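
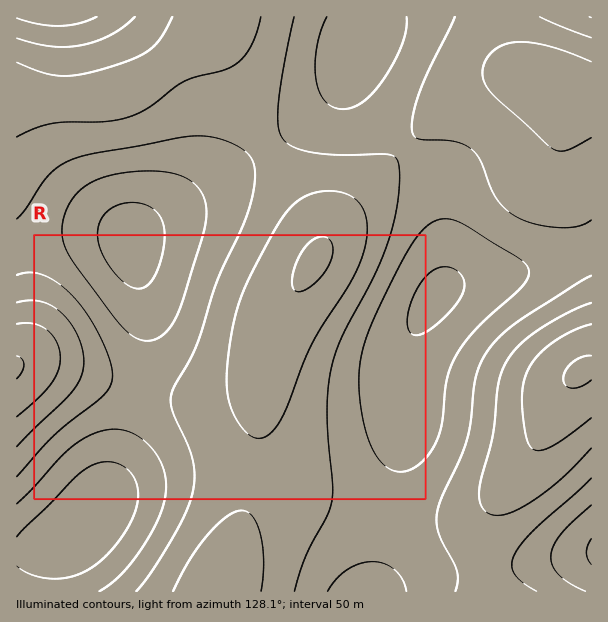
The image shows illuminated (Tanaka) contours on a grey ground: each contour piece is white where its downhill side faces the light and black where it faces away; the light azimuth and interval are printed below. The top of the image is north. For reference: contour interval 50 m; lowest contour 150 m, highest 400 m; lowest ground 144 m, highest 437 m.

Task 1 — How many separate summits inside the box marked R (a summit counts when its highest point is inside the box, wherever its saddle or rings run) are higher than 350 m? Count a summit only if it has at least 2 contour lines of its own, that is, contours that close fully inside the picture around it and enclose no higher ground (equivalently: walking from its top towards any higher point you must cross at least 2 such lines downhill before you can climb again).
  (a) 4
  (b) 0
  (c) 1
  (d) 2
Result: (c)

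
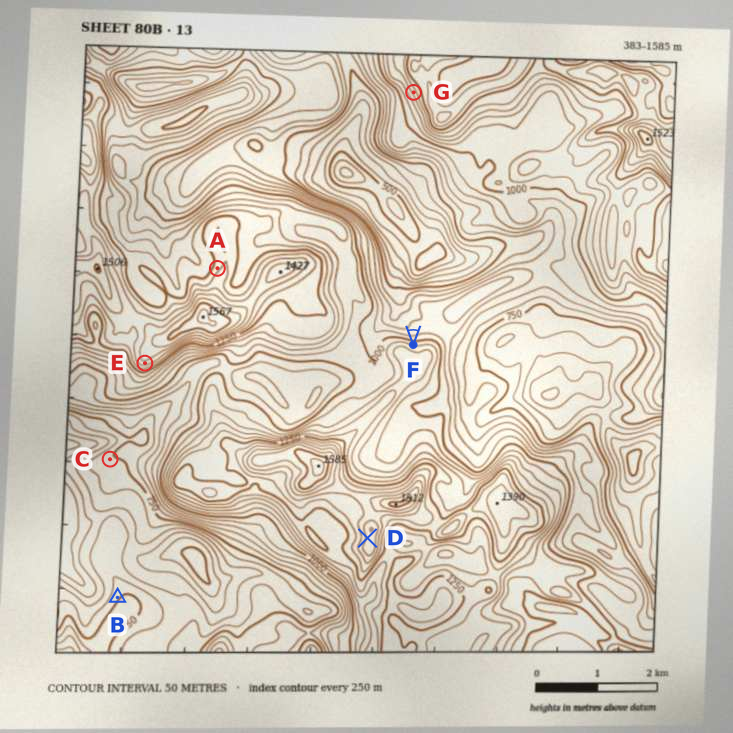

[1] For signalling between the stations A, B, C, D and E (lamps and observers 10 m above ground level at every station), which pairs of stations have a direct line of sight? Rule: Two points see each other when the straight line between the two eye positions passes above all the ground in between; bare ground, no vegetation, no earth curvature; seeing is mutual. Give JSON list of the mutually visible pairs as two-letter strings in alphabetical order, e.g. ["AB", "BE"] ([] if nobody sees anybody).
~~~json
["BC", "BD", "BE", "CE"]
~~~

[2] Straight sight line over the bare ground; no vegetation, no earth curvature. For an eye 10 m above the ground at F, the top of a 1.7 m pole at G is in view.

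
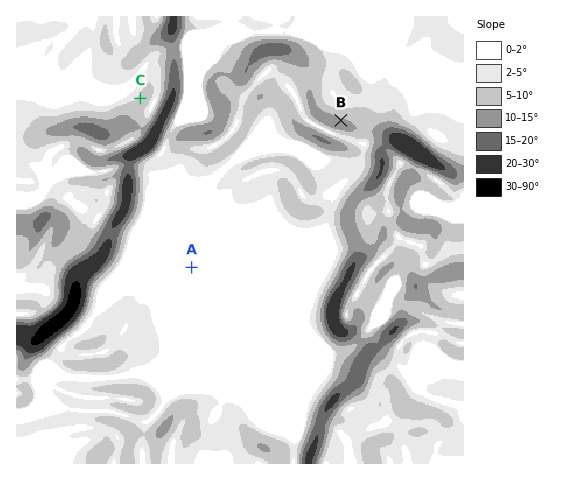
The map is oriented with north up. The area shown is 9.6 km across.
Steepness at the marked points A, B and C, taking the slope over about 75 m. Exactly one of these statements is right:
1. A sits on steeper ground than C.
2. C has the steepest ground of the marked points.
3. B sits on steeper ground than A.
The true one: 3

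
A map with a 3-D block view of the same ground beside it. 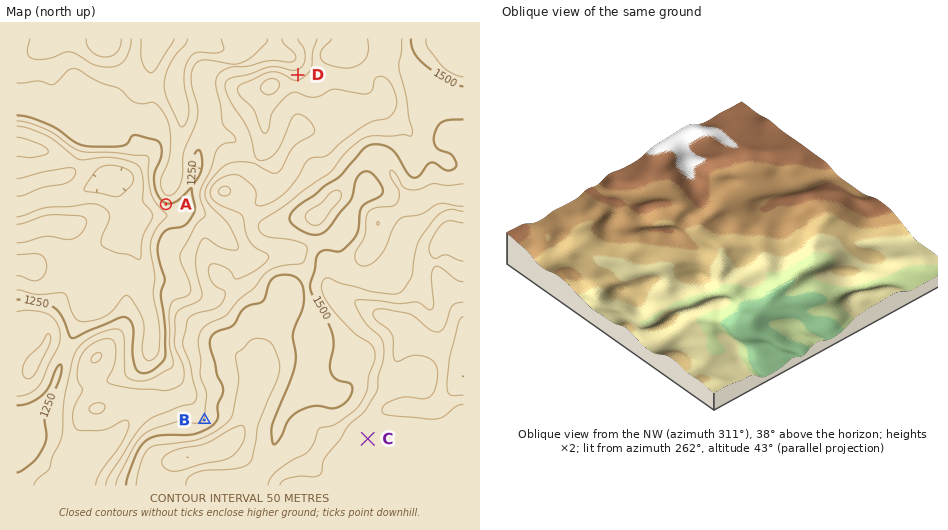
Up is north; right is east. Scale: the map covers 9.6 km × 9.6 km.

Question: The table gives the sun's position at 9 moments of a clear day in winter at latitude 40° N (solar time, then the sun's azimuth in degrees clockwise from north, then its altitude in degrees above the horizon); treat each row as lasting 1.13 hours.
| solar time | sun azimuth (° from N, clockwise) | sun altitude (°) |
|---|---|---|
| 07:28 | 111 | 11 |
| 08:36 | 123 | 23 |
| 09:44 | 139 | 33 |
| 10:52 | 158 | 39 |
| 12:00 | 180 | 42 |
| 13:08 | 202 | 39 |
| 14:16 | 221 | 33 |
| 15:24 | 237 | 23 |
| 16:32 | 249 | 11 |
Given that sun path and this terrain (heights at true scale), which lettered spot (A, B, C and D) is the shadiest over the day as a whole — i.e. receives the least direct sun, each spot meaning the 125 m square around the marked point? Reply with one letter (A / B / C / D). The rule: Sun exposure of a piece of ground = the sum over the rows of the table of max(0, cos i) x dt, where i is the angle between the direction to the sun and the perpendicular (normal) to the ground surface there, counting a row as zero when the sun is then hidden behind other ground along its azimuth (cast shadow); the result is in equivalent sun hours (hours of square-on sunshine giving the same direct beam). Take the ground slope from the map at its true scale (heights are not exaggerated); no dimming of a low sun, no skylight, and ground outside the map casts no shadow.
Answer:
D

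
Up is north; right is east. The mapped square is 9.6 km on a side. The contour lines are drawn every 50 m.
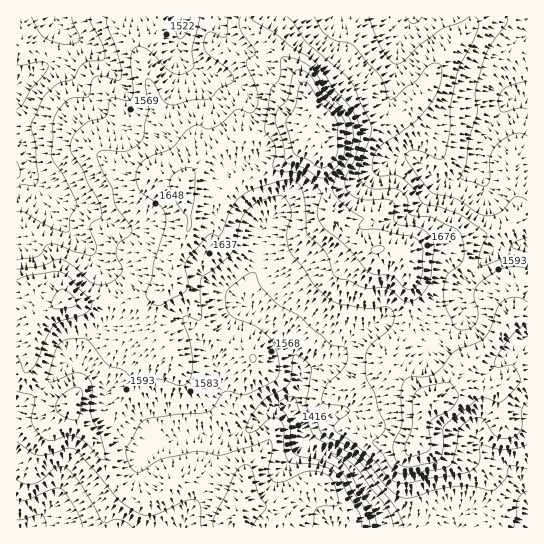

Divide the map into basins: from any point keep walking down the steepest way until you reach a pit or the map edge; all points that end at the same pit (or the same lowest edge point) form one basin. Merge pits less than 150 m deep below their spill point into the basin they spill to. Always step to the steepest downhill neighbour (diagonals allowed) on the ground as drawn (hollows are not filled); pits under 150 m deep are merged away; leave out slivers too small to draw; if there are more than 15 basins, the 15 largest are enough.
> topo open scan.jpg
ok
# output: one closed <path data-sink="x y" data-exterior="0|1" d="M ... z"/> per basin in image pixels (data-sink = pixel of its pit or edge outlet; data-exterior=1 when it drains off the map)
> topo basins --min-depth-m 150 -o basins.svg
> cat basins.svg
<path data-sink="385 527" data-exterior="1" d="M313 137l-31 27-36 13-21 15-20-3-19 0-2 2 5 24 0 12-14 34-2 20-15 12-21 6-42 5-17 0-15-4-17 11-8 9-11-5-10 0-1 108 10 1 15-4 30-19 1 9 4 8 16 19 24 45 13 14 10 5 10 0 22-18 19-3 13 0 10 3 28 12 0 10-6 10-1 13 293 0 1-149-17 1-13 7-20-3-12 1-23 14-13 2-5-2-38-40 16-18 8-18 0-48-4-14-4-6-12-6-25-1-16-9-7-8-14-25-6-31 1-24z"/><path data-sink="17 86" data-exterior="1" d="M245 16l-229 1 1 298 10 0 11 5 8-9 17-11 15 4 17 0 42-5 21-6 15-12 2-20 14-34 0-12-5-24 2-2 19 0 20 3 21-15 36-13 30-27 0-23-11-35-6-9-33-33-14-10z"/><path data-sink="527 97" data-exterior="1" d="M527 16l-282 1 0 6 3 4 14 10 33 33 9 15 8 29-1 19 13 18-1 24 6 31 8 17 7 10 14 11 12 5 16-1 9 3 8 4 4 6 4 14 0 48-8 18-16 18 38 40 5 2 11-6 28-32 23-18 19-28 17-3z"/><path data-sink="17 527" data-exterior="1" d="M70 403l-29 17-25 5 1 103 216-1 2-12 6-10 0-10-28-12-10-3-32 3-22 18-10 0-10-5-13-14-21-41-19-23z"/>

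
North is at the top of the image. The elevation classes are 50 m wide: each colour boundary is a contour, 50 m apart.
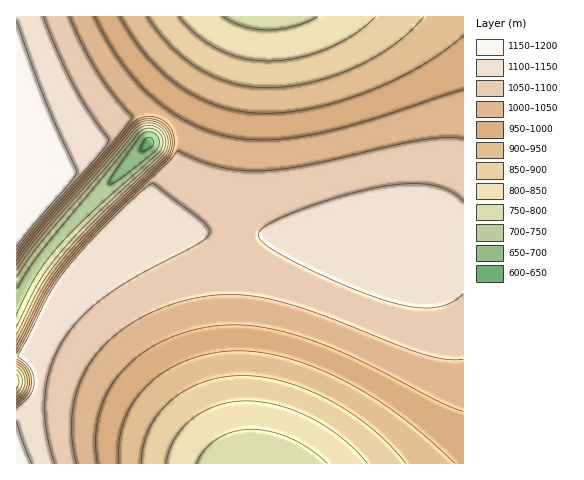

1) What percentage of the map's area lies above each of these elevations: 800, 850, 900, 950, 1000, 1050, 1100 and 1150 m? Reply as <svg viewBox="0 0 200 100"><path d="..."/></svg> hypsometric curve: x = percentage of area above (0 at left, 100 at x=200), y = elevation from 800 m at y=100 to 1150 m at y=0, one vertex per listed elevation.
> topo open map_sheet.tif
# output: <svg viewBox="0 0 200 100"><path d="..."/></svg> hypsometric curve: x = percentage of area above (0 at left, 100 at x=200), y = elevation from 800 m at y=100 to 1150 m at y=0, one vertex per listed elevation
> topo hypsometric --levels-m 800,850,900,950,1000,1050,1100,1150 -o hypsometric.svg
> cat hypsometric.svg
<svg viewBox="0 0 200 100"><path d="M190 100l-12-14-17-15-22-14-25-14-29-14-41-15-37-14"/></svg>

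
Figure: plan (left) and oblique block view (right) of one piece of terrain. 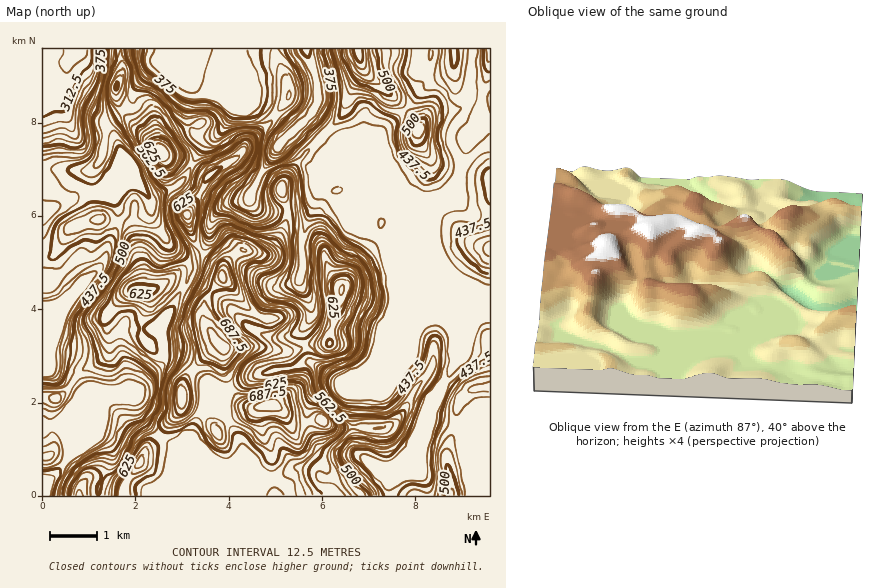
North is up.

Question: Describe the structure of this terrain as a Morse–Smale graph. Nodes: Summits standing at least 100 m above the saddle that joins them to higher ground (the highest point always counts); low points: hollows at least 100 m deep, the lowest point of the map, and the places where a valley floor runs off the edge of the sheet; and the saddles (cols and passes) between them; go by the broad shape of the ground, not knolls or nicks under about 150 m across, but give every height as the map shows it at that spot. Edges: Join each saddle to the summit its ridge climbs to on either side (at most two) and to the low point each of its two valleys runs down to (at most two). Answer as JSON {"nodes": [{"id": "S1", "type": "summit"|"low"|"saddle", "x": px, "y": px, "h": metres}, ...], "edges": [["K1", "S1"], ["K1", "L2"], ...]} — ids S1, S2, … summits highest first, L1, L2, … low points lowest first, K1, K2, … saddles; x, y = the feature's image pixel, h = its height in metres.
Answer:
{"nodes": [
{"id": "S1", "type": "summit", "x": 223, "y": 347, "h": 731},
{"id": "S2", "type": "summit", "x": 162, "y": 150, "h": 662},
{"id": "S3", "type": "summit", "x": 356, "y": 51, "h": 571},
{"id": "L1", "type": "low", "x": 75, "y": 51, "h": 292},
{"id": "L2", "type": "low", "x": 305, "y": 49, "h": 307},
{"id": "K1", "type": "saddle", "x": 270, "y": 478, "h": 606},
{"id": "K2", "type": "saddle", "x": 288, "y": 368, "h": 560},
{"id": "K3", "type": "saddle", "x": 193, "y": 164, "h": 528},
{"id": "K4", "type": "saddle", "x": 123, "y": 110, "h": 521},
{"id": "K5", "type": "saddle", "x": 324, "y": 134, "h": 420}],
"edges": [["K1", "S1"], ["K1", "L1"], ["K1", "L2"], ["K2", "S1"], ["K2", "L1"], ["K2", "L2"], ["K3", "S1"], ["K3", "S2"], ["K3", "L1"], ["K3", "L2"], ["K4", "S1"], ["K4", "S2"], ["K4", "L1"], ["K4", "L2"], ["K5", "S1"], ["K5", "S3"], ["K5", "L2"]]}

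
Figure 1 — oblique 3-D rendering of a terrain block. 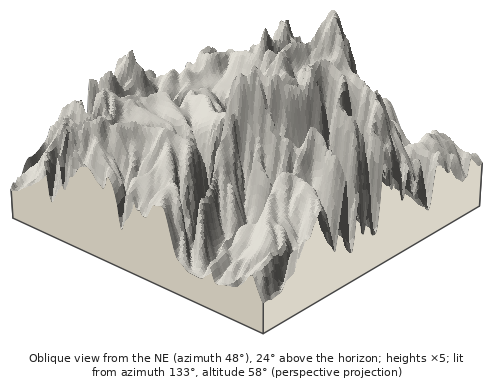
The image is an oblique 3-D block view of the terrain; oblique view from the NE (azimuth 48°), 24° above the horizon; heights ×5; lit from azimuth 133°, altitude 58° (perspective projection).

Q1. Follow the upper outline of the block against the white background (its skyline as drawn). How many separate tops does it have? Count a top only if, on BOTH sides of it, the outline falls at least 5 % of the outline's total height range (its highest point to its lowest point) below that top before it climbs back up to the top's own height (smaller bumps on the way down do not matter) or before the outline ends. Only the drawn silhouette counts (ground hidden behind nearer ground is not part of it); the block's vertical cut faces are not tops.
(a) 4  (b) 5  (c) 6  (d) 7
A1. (c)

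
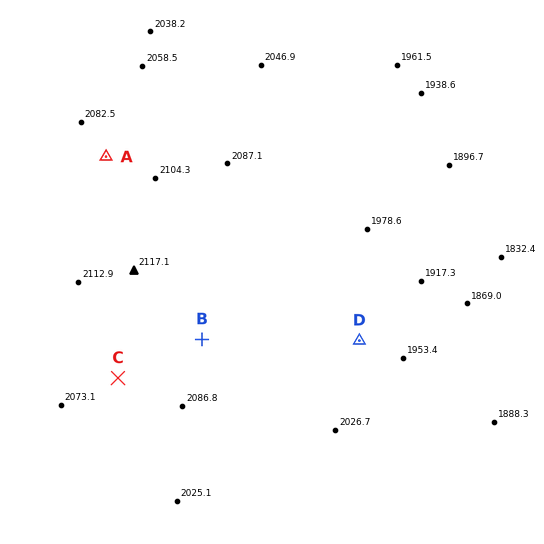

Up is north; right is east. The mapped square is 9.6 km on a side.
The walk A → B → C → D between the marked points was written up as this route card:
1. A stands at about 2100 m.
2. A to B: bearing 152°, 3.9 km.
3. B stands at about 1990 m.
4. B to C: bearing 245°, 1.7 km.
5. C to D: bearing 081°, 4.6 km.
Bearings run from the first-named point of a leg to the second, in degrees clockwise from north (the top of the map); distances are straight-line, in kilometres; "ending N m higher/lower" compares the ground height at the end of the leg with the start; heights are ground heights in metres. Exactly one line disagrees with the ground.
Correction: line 3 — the height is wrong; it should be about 2100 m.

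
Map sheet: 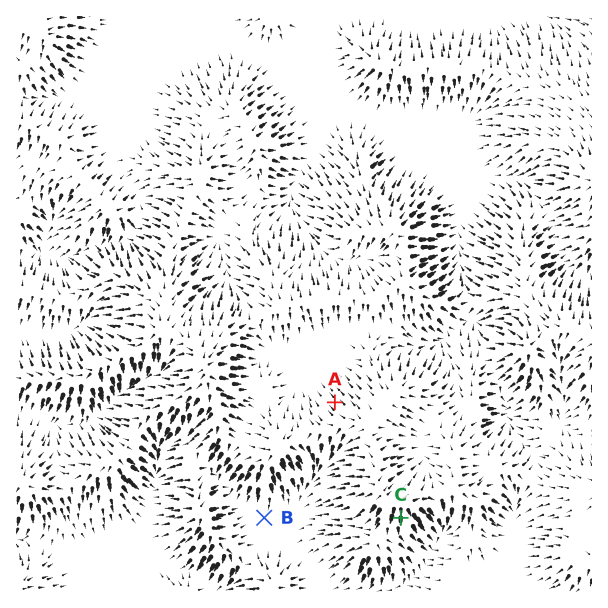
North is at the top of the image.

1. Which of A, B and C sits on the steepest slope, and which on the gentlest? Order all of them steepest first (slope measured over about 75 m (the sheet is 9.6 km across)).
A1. C A B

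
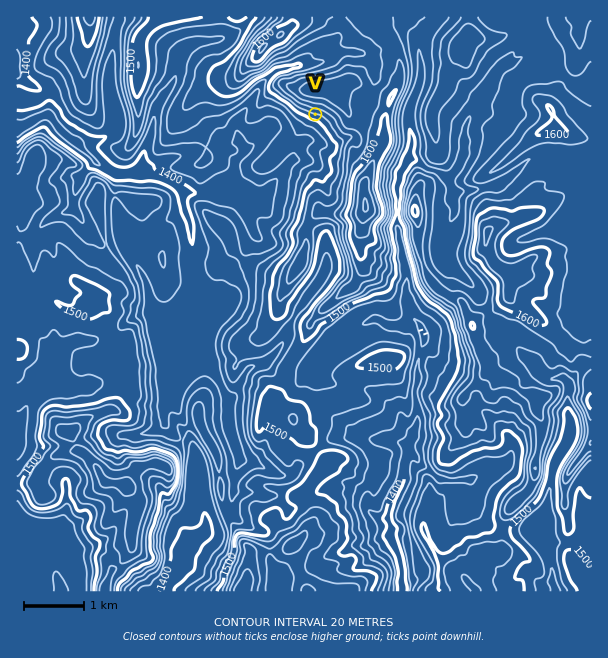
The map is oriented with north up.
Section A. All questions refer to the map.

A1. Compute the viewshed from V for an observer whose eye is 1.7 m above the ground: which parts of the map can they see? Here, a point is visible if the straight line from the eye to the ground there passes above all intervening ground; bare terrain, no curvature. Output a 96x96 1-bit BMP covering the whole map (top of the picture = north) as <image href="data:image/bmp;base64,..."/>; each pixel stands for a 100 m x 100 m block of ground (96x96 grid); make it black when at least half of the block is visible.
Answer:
<image width="96" height="96" href="data:image/bmp;base64,Qk2+BAAAAAAAAD4AAAAoAAAAYAAAAGAAAAABAAEAAAAAAIAEAAATCwAAEwsAAAIAAAAAAAAA////AAAAAAAAAAAAAAAAAAAAAAAAAAAAAAAAAAAAAAAAAAAAAAAAAAAAAAAAAAAAAAAAAAAAAAAAAAAAAAAAAAAAAAAAAAMAAAAAAAAAAAAAAAMAAAAAAAAAAAAAAAEAAAAAAAAAAAAAAAAAAAAAAAAAAAAAAAAAAAAAAAAAAAAAAAAAAAAAAAAAAAAAAAAAAAAAAAAAAAAAAAAAAAAAAAAAAAAAAAAAAAAAAAAAAAAAAAAAAAAAAAAAAAAAAAAAAAAAAAAAAAAAAAAAAAAAAAAAAAAAADAAAAAAAAAAAAAAA/AwAAAAAAAAAAAAA+AwAAAAAAAAAAAAB+BwAAAAAAAAAAAAB//wAAAAAAAAAAAAD//wQAAAAAAAAAAAP//gQAAAAAAAAAAAOD/gwAAAAAAAAAAAMA/AgAAAAAAAAAAAcAOBgAAAAAAAAAAB8AOBAAAAAAAAAAAD8B+jAAAAAAAAAAAH/H/jAAAAAAAAAAAP///nAAAAAAAAAAAH/+/nAAAAAAAAAAAAA///AAAAAAAAAAAAAP//AAAAAAAAAAAAAB//AAAAAAAAAAAAAB//AAAAAAAAAAAAAB//AAAAAAAAAAAAAB//AAAAAAAAAAAADB//AAAAAAAAAABAHD//AAAAAAAAAADAAz//AAAAAAAAAADAAf//HAAAAAAAAACAAP///gAAAAAAAAAAAP//fwAAAAAAAAAAAP/+HgAAAAAAAAAAAPzwAAAAAAAAAAAADfjgAAAAAAAAAAAAD/hgAAAAAAAAAAAAA/hgAAAAAAAAAAAAA/hgAAAAAAAAAAAED/hwAAAAAAAAAAAEP/hwAAAAAAAAAABEf/DgABgAAAAAAADEf/DgAfwAAAAAAADM/+DgZ/4AAAAAAADM/+HgP/8AAAAAAADI/8PgH/MAAAAAAADJ/8PgH8GAAAAAAADD8YfgH4CAAAAAAADjw4fgHwGAAAAAAAB3gwfgP3+AAAAAAAByAw/gf/+AAAAAAAB4Aw/g//+AAAAAAAB8Aw/h////gAAAAAB+Bw/z////wAAAAAD/Bx/38///wAAAAAD/B//D4f//wAAAAAB/B/8B4P//wAAAAAB/h/AB4D//wAAAAAA/z+AB4D//4AAAAAA/+CAD8H//4AAAAAA/4DAf////4AAAAAAfwDGD//8/8AAAAAAfABDh////cAAAAAAcABB/////+AAAAAAIABB/+//8AAAAAAAAAAg/+//+AAAAAAAAAAg/8//+AAAAAAAAAAgf++H+AAAAAAAAAAgf+YB+AAAAAAAAAAgP/IB8AAAAAAAAAAwH/AHYAAAAAAAAAAwGPACAAAAAAAAAAAwAHAAAAAAAAAAAAAwADAAAAAAAAAAAAAwABAAAAAAAAAAAAAwAAAAAAAAAAAAAAAwAAAAAAAAAAAAAAAAAAAAAAAAAAAAAAAAAAAAAAAAAAAAAAAAAAAAAAAAAAAAAAAAAAAAAAAAAAAAAAAAAAAAAAAAAAAAAAAAAAAAAAAAAAAAAAAAAAAAAAAAAAAAAAAAAAAAAAAAAAAA="/>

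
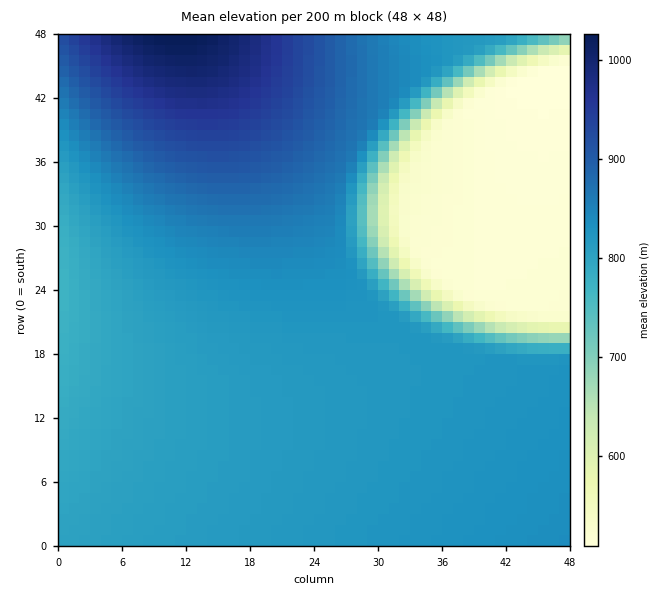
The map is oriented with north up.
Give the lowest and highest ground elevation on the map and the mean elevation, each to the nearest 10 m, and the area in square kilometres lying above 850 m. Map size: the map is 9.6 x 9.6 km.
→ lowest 510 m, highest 1030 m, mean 790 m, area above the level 19.5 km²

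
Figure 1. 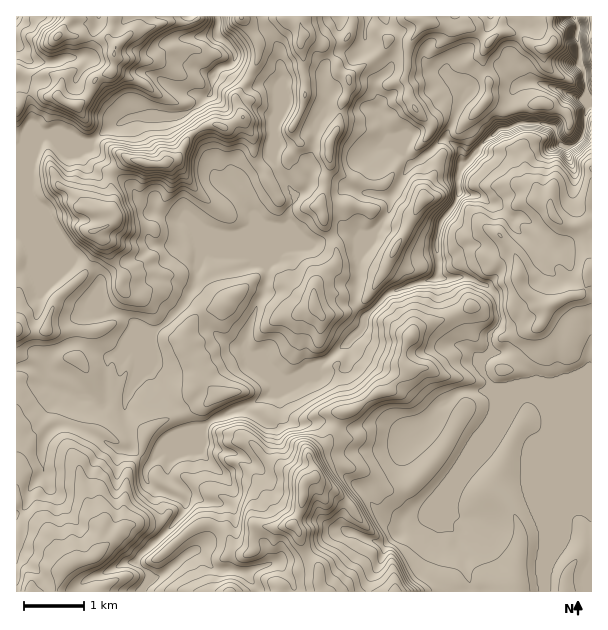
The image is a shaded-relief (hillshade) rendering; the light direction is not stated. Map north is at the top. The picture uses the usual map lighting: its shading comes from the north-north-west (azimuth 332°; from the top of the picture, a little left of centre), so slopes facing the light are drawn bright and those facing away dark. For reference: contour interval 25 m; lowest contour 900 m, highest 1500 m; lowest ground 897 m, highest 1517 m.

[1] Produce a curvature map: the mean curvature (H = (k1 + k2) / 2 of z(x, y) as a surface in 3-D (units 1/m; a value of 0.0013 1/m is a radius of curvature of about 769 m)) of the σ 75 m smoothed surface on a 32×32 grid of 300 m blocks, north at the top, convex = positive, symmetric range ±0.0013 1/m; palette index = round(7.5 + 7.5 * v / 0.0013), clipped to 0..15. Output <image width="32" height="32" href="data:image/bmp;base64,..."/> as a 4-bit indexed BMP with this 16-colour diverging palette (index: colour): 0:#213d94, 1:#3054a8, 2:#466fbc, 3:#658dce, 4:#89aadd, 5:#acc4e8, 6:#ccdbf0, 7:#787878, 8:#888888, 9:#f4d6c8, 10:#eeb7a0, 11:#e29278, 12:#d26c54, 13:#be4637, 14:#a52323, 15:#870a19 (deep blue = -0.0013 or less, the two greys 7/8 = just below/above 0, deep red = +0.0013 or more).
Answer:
<image width="32" height="32" href="data:image/bmp;base64,Qk12AgAAAAAAAHYAAAAoAAAAIAAAACAAAAABAAQAAAAAAAACAAATCwAAEwsAABAAAAAAAAAAlD0hAKhUMAC8b0YAzo1lAN2qiQDoxKwA8NvMAHh4eACIiIgAyNb0AKC37gB4kuIAVGzSADdGvgAjI6UAGQqHAIeUeYWJmoa1mZasZ4eIhpd4qpNKVmZlN6l3l2d3eHaYeIirYsZYmVmGeHV3eHiHeHmGmck8mWuuc0xWd3d4h3h5aJiopJZ4WljGZmd3eXd3d1mWk2WIaFqsc5l2eIh3d5V5lqV5g4dq50mHp3eId3eVm4WGZ1lph+N3Z3pneHd3hpdneWdc2kuYiGd4lnh3d4d3h3mXVIRleIZWZ5h3h3eHd3d4eKlWZoq7eXV5d3d3h3eHd3iKt3dVWLmIh2d3d3d5h3dol1Z3V2V6uoWZeIZlZ2d3iYdnaJZXamRnZniHu4ioZopnWXiJVJu3eFiYd4eGdmlXioWpqpOJmZtpemaFp1mplXq1d7drJJebKZipd2pZl5h3eIaoZ8ZRRGqGaId0aGh3d3d3eXa4k5mJd3h3SNpmZ3d3d1hmfHK3mWdnd1qdh2doh3aKZ1qgmqVoqHV8rFV0mXamuKpn6ypHmmh22WgziHZ4pmhnhMwKqZqIapZ3ruo3amhbZ4ZrCYiJi3hWXrjMJVlZbjZ3iFGqlQpmVmRGTa2ZS1x3dYeaArTAhW5lZUOo5ktnhmfZbJpn84valEqXJrhXlrVqhnemqzCHpcyHaWWXV4bGenZ2plbxVCU8iIeWPEl4aHlmaGZcUF7ZfIVGclxLmYWZaHbFvfBlqFiLq7T3mpWWeLqbeVtg"/>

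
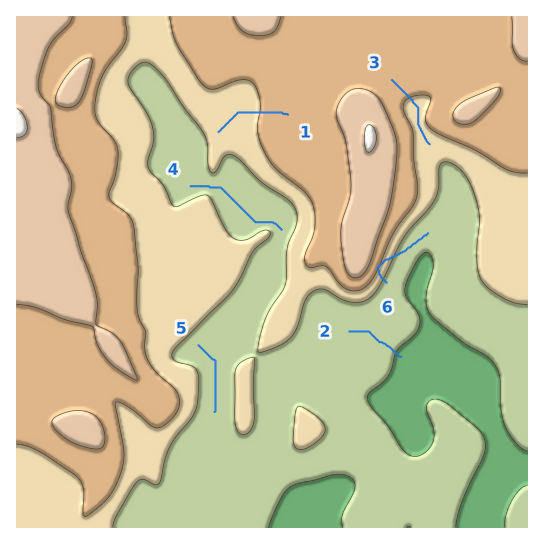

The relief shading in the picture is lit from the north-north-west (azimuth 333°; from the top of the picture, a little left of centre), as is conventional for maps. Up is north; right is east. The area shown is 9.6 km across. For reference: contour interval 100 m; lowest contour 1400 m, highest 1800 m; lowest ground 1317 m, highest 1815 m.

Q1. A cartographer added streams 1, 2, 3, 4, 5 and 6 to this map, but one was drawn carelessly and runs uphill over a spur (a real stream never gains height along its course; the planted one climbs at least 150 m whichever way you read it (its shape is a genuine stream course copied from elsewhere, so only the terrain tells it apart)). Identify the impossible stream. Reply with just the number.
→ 6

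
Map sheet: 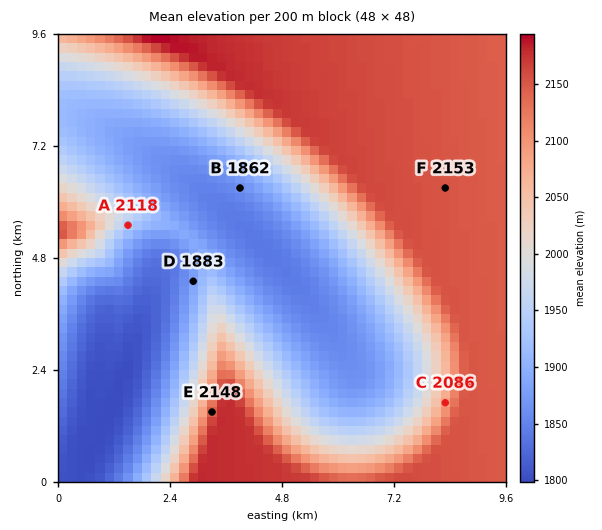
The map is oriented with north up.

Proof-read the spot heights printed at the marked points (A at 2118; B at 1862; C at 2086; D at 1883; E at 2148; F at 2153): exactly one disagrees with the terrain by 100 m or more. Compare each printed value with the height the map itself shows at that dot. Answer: A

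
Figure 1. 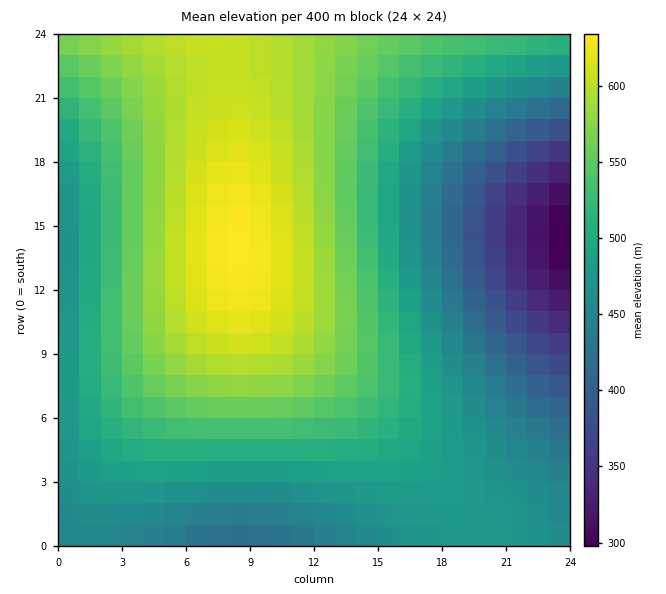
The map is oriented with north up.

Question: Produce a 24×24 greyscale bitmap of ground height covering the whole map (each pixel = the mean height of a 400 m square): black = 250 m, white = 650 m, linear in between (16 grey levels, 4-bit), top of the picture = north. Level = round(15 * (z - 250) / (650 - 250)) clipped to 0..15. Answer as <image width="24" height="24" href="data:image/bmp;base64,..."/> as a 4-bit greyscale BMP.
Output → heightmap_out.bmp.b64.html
<image width="24" height="24" href="data:image/bmp;base64,Qk2WAQAAAAAAAHYAAAAoAAAAGAAAABgAAAABAAQAAAAAACABAAATCwAAEwsAABAAAAAAAAAAAAAAABEREQAiIiIAMzMzAERERABVVVUAZmZmAHd3dwCIiIgAmZmZAKqqqgC7u7sAzMzMAN3d3QDu7u4A////AIiHd3dnd3eIiJmYiIiIiHd3d4iImZmYiIiIiIiIiIiZmZmIiImZmZmZmZmZmZmIh4maqqqqqqqpmZiId5mqq7u7u6qqmZiHdpmru7zMu7uqqZh3ZpqrvMzMzMu6qYh2ZZq7zN3d3cy6qYd2VZq7zd3t3cy6mYdlVJq8zd7u7dy6mHZVQ4q8ze7u7dy6mHZUM4m8ze7u7dy6mGVEMomsze7u7dy6h2VDMomrze7u7cuph2VDIomrze7u7cuph2VDMomrze7u7cuph2VEMpq7ze7u3cupiHZUQ5q8zd7u3cu6mHZlRKq8zd7u3cu6mId2Vau8zd3t3cy6qZh3drvM3d3d3cy7qpmIh7zM3d3d3cy7uqqZmczN3d3d3czLu7uqqg=="/>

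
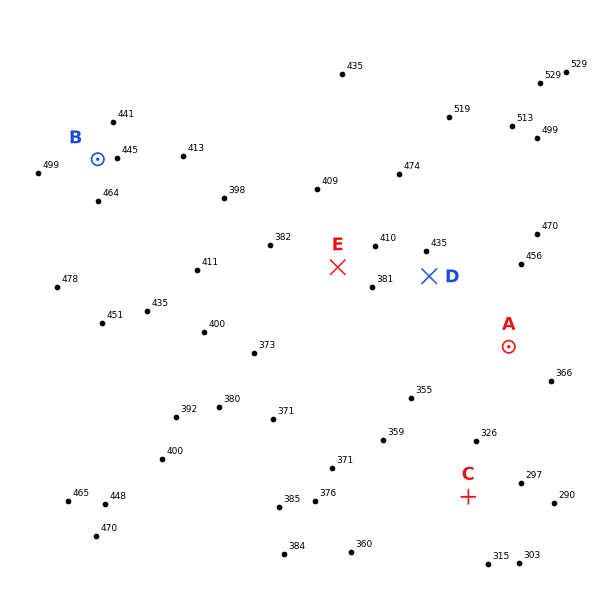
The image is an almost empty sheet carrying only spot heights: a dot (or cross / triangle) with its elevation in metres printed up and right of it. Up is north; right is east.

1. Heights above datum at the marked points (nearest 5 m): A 390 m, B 455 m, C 325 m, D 415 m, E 380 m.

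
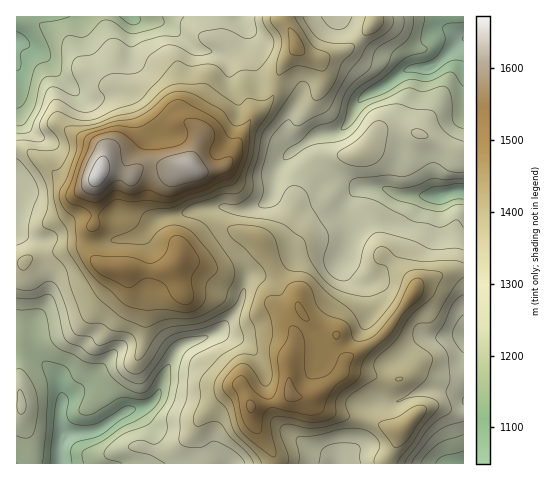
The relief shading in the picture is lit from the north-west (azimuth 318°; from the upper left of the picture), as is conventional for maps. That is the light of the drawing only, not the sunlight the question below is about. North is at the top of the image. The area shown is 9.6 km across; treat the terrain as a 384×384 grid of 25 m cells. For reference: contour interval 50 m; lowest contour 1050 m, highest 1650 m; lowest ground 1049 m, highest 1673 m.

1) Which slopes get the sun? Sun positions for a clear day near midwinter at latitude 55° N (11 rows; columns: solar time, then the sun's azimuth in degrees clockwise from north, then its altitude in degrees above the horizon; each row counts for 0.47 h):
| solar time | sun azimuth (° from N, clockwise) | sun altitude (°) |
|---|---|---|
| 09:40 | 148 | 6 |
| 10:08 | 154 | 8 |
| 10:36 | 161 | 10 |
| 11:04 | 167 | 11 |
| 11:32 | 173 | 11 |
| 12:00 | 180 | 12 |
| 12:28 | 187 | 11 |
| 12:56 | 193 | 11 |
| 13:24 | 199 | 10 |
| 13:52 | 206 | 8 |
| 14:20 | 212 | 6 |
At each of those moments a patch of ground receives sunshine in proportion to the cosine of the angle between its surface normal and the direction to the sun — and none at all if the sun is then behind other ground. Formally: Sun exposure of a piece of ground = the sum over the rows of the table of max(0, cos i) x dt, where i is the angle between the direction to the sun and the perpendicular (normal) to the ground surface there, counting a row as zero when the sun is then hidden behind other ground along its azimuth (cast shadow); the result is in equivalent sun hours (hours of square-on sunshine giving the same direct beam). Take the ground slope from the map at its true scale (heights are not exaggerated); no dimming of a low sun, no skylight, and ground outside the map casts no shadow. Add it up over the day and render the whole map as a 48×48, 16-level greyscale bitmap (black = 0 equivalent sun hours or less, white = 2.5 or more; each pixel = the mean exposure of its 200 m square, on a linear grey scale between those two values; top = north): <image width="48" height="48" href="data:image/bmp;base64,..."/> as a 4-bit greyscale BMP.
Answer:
<image width="48" height="48" href="data:image/bmp;base64,Qk32BAAAAAAAAHYAAAAoAAAAMAAAADAAAAABAAQAAAAAAIAEAAATCwAAEwsAABAAAAAAAAAAAAAAABEREQAiIiIAMzMzAERERABVVVUAZmZmAHd3dwCIiIgAmZmZAKqqqgC7u7sAzMzMAN3d3QDu7u4A////AHdmZmZomYd3d3dmeJmXZWZndmVFipmHiHdmVDIjV3ZVaIhnm8ymM0ZndlQ0e8uqmYdmYwAAASMzRoiIrNyENGmph3eIirqqmYdmZ2QQAAAjRWiImrlkWM3tzLuoZ6u6qodlabuUEAAkVVeZh5hnvv/+25dCEnvLumZWVWeJYgABMzR4h4eL7suYZDIhABaahVVWZUVnmagxIzRXl1M2mpiGVVVUMQAjNERFeGVWe96UNFVXqDACVTNYqph4hzETVzI1Z3ZWm8uWRFVEVTISRCEUnLqYiZhmZhI0d3d3m8uoVUMyESIkVEQzV3dUNFdlVSNGmIqoZ5qqZEQyEAE2VFVVRXZUM0VmVEVomqvbY1iacyIiEAFVNFVVRGmXZENEQ2Z4m7mstkaJphAAAANUI1VVUhSahkISI1Zmebp5zJeKzKYhI1VURFVVZBA5p1RURFVWZ4qYm6mbzv63VXZVZEZTIyADiHiYd2ZmZ3eIiamr3v7clVdmVGUgATMRSaiId5mHd2Z4mamavdy8xzV2RVIiEjQxJ7qIh8y5h2Z4mZd4mYd3h0NDNDNDEREiFKuImsy6h2aJmYdndkRWZ1MhMzMgAAEiIkd3iYiJhmiruYiIhlZ3d2QzMQEQATREQhNXeHZ4doq6l3dnd3d2VWZlMAAREjVmQgATVlZneKliERISNWZTNHh1MhIzMzVmQQAAARJFeIQQAAEiNEIiNXd1RERVVERUMhAAABEzRVRCESI0QhEjV3dkREVVVUMhEREQEUV3ZWiYZlQzIBI0VmQiNEREVUMQARIiIkVomFVmZmYxAAI0MhABIzMzRFQyIiIiM1Q0eXVVVmZlMREhAAAAI0NERFQzMyERI1Q1i8u6iarN7ZdlVjERJFRFVEQyEQAAAFRFd73dvNzN///su6hTNERFVCEQAREAAFVmMlrMzMuqrP//64ZUM0REVUNFi7qYVVeHMjVpp2eHeKzN63VEM0RVV5u7qaq9/3mVMiI1ZEVlVnVGmpdlM0VWebupd3iZmplSIiIjRCIzIiIiJoh2QjRWiJiHZmd3dmMAIzIiRDAAAAJEI2dmdTIzI0VmZniHVAACVlMRIhEQABRmMUZneHMAABNVZ3h1IQBIhRAAABMzRVREICeYeJhjEAJFZlQyEAA1QQAAAAFFVkIRISeqhoq7cRI0QyIzMhARAAAAAAATQhABIiR5lmmphBARIhE1VCIyAAAAAAABIhABEiEnmGeYdiAAEiIkVDMyAAAAAAAAAAAREjIleHaJiXIAASEjRDQxASMhAAEQAAEjIzNEZ3Z4mrpAAAABIzQgFFMhEREREAEzIiNFeIl3iavIEAAAE0QhNUIjMiIiIhEBIiM0erqHeJh5pSEAAlMjVCEjQyIiMgABMzMzWadFeZdmirqTATNVUyIjMiIREBNFRDMzNmIAJHmZmXVoUmd2QyIiIQAAAEZURDNGZSEAAErcuoU0ZYdkMRIiEAAAA0M0MySKgxERIje6mHZUeVUyEjMxAAIzRDMzMjVmUiI0RENWVVVniA=="/>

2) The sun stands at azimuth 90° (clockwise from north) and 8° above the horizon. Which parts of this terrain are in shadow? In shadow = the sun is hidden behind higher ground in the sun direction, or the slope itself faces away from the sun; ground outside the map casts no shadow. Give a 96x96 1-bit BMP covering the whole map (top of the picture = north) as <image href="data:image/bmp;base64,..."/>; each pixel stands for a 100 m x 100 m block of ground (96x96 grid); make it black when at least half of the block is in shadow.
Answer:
<image width="96" height="96" href="data:image/bmp;base64,Qk2+BAAAAAAAAD4AAAAoAAAAYAAAAGAAAAABAAEAAAAAAIAEAAATCwAAEwsAAAIAAAAAAAAA////AAAAAAAA/AAAAB/8AAD8AAAA/AAAAB/8AAD+AAAA/AAAAD/4AAB+AAAAePgAAH/4AAB/AAAAe/wAAP/wAAB/AAAAB/4B4P/gAAB/gAAAA/4D8f/gAAB/AAAAAH8H+f/AAAAeAAAAAB/////AAAAAAAAAcB/////AAAAAAAAAeB/////AAAAAcAAAeA/////AAAAAOAAAeA/////AAAAAGAAAPAf///+BgAAAAAAAOAP///+HwAAAAAAAAAA///8PwAAAAAAAAAEf//4PwAAAAAAAIB8P//4PwAAAAAAAIH8H//4fwAAAAAAAAf8H//4fwAAAAAAAA/8D//8fwAAAAAAAA/+B//8/wAAAAAAAAP+A/D8/gAAAAAAADj/AfAZ/gAAAAAAABx/APAf/gAAAAAAAAQ/AAA//wAAAAAAD8APgAP//wAAAAAAP8AHAAP//wAAIAAAf+AAAAD/3wAAcAAAf+AAAAB//gAA+AAA/+AAAAA/PgAAfAAA/+AAAAA/nAAAfgAA/+AAAAAfgAAAPgAAf+AAAAAPwAAAPwAAP+AAAAAH4IAAP4AAH8AwAAAH4YAAf8AAD8AwAAAH4YAA/8AAD48AAAAD4YAA/+AAB/+AAAABwAAA/+AAD/+AAAAAAAAAP+AAD/+AAAAAAAAAB+AAH/8AAAAAAAAAAAAAP/8AAAAAAAABwAAAH/4AAAAAAAAHwAAAH/wADwAAAAAHwAAAH/AAHwAAAAAH4AAAP/AAHwAAAAAD4AAAf/AADgAAAAABwAAB//AABAAAAAAAAAAD//AAAAAAAAAAAAAD//gAAAAAAAAAAAAD//gAAAAAAAAAAAAD//wAAAAAAAAAAAAD/4gAAAAAAAAAAAAD/4AAAAAAAAAAAABz/4AAAAAAAAAAAABz/8AAAAAAAAAAAABz//AAAAAAAAAAAAAD//gAAAAAAAAAAAAD//wAAAAAAAAAAAAD//wAAAAAAAAAAAAD//wAAAAAAAAAAAAD//4AAAAAAAAAAAAD//4AAAAAAAAAAAAD//4AAAAAAAAAAAAD//8AAAAAAAAAAAAD//8AAAAAAAAAAAAD//8AAAAAAAAAAAAD//8AAAAAAAAAAAAD//8AACAAAAAeAAAD//8AACAAAAA/AAAD///AAAAAAAA/gAAD/A/AAAAAAAAfwAAD/AfgAAAAAAAPwAAD/APjwAAAAAAHwAAD/AD/8AABAAAH4AAD/AD//AAAAAAD4AAD/AB//gAAAAAB8AAD/AAf/gAAAAAAfgAD+BgD/gAAAAAAPwAD+DgAfgAAAAAAD4AD+HgAAAAAAAAAB4AD8PAAAAAAEAAAAIGD4+AAAAAAGAAAAAPDz+AAAAAAPAAAAAPDn8AAAAAAPgAAAADBP8AAAAAAfgAAAAAAf8AAAAAA/wAAAAAAf4AAAAAB/4AAAAAA/wAAAAAD/4AAAAAAfgAAAAAD/4AAAAAAAAAAADAD/4AAAAAAAAAAAOAH/wADAAAAAAAAA8AH/wAPgAAAAAAAA4AP/gAPwAAAAAABgAAf/AAPwAAA="/>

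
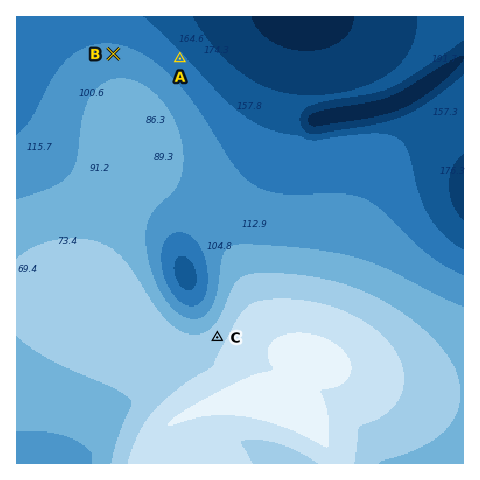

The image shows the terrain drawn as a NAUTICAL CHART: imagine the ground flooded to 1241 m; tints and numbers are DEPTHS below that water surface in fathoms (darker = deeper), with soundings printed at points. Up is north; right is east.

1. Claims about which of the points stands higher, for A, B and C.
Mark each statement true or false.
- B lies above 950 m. true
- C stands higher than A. true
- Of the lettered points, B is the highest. false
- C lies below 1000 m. false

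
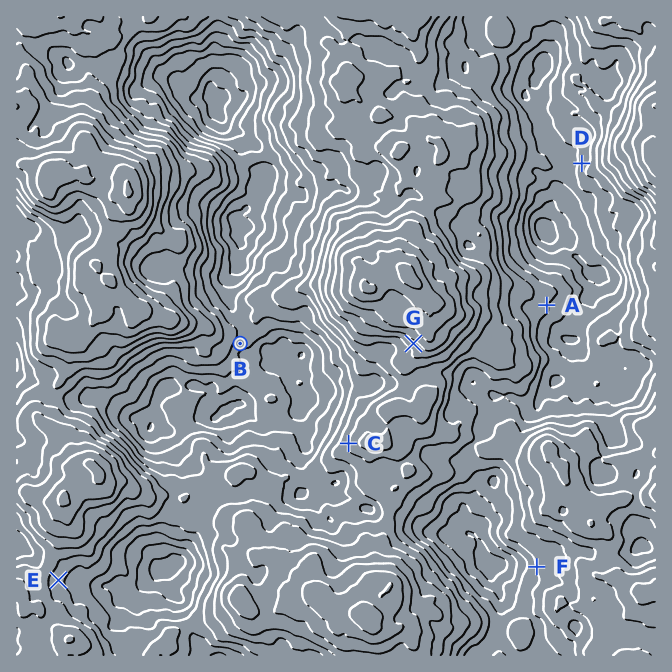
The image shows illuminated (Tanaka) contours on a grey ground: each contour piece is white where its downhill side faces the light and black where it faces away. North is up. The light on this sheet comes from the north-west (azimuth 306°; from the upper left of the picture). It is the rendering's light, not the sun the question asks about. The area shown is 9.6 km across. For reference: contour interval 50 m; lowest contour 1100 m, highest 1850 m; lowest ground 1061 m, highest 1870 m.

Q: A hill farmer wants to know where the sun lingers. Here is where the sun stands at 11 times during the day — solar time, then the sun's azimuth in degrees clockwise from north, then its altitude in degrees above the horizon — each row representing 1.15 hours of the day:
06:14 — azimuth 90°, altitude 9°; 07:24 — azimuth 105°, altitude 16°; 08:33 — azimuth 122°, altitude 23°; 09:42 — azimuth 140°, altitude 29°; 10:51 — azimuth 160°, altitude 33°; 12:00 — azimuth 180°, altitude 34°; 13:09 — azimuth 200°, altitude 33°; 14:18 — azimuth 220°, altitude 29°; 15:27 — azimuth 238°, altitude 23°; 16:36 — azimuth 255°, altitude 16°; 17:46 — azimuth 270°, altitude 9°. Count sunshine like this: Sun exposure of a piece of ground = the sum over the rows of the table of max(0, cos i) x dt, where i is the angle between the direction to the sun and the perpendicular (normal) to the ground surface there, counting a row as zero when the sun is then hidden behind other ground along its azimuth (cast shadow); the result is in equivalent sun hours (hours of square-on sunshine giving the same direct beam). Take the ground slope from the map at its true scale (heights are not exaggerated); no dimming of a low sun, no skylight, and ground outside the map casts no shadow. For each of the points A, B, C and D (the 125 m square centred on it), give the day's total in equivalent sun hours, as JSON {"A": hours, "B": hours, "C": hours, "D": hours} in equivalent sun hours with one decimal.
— {"A": 5.0, "B": 5.8, "C": 4.7, "D": 3.9}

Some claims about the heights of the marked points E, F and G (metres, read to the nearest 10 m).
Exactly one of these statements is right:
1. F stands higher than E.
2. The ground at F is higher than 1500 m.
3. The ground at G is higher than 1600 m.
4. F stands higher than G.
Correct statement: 3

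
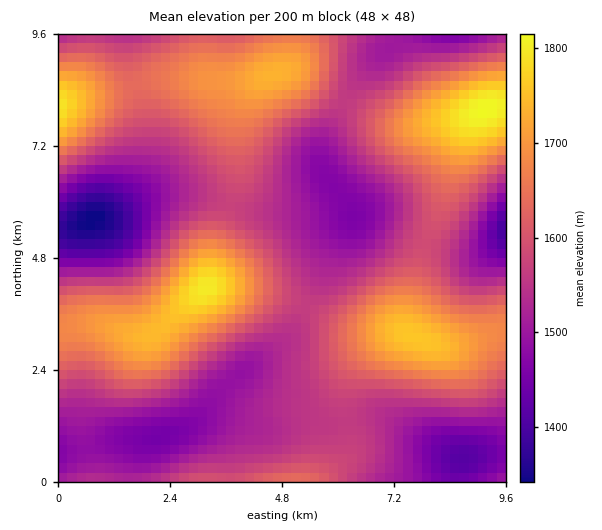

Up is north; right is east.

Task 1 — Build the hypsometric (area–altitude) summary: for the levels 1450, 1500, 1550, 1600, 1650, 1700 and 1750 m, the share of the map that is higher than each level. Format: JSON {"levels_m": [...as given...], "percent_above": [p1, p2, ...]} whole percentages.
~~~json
{"levels_m": [1450, 1500, 1550, 1600, 1650, 1700, 1750], "percent_above": [95, 82, 62, 41, 26, 13, 4]}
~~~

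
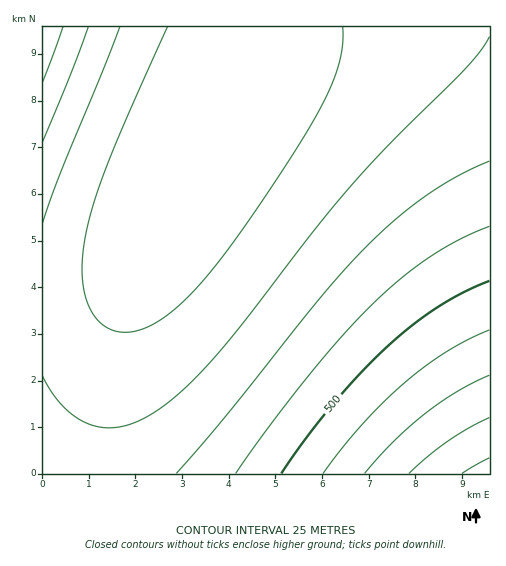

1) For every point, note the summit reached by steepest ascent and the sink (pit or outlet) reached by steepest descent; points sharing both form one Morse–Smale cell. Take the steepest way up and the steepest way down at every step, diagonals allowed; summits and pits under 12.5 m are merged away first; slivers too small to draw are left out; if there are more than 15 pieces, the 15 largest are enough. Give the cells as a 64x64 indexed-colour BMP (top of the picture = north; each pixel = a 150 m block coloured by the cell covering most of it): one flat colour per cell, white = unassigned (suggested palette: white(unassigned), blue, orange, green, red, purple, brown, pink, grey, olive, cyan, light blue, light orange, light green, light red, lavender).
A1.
<image width="64" height="64" href="data:image/bmp;base64,Qk12CAAAAAAAAHYAAAAoAAAAQAAAAEAAAAABAAQAAAAAAAAIAAATCwAAEwsAABAAAAAAAAAA////ALR3HwAOf/8ALKAsACgn1gC9Z5QAS1aMAMJ34wB/f38AIr28AM++FwDox64AeLv/AIrfmACWmP8A1bDFABERERERERERERERERERERERERERERERERERERERERERERERERERERERERERERERERERERERERERERERERERERERERERERERERERERERERERERERERERERERERERERERERERERERERERERERERERERERERERERERERERERERERERERERERERERERERERERERERERERERERERERERERERERERERERERERERERERERERERERERERERERERERERERERERERERERERERERERERERERERERERERERERERERERERERERERERERERERERERERERERERERERERERERERERERERERERERERERERERERERERERERERERERERERERERERERERERERERERERERERERERERERERERERERERERERERERERERERERERERERERERERERERERERERERERERERERERERERERERERERERERERERERERERERERERERERERERERERERERERERERERERERERERERERERERERERERERERERERERERERERERERERERERERERERERERERERERERERERERERERERERERERERERERERERERERERERERERERERERERERERERERERERERERERERERERERERERERERERERERERERERERERERERERERERERERERERERERERERERERERERERERERERERERERERERERERERERERERERERERERERERERERERERERERERERERERERERERERERERERERERERERERERERERERERERERERERERERERERERERERERERERERERERERERERERERERERERERERERERERERERERERERERERERERERERERERERERERERERERERERERERERERERERERERERERERERERERERERERERERERERERERERERERERERERERERERERERERERERERERERERERERERERERERERERERERERERERERERERERERERERERERERERERERERERERERERERERIiIhEREREREREREREREREREREREREREREREREREREREiIiIiERERERERERERERERERERERERERERERERERERESIiIiIiERERERERERERERERERERERERERERERERERERIiIiIiIiEREREREREREREREREREREREREREREREREREiIiIiIiIRERERERERERERERERERERERERERERERERESIiIiIiIiERERERERERERERERERERERERERERERERERIiIiIiIiIhEREREREREREREREREREREREREREREREREiIiIiIiIiIRERERERERERERERERERERERERERERERESIiIiIiIiIhERERERERERERERERERERERERERERERERIiIiIiIiIiIREREREREREREREREREREREREREREREREiIiIiIiIiIhERERERERERERERERERERERERERERERESIiIiIiIiIiIRERERERERERERERERERERERERERERERIiIiIiIiIiIhEREREREREREREREREREREREREREREREiIiIiIiIiIiIRERERERERERERERERERERERERERERESIiIiIiIiIiIhERERERERERERERERERERERERERERERIiIiIiIiIiIiIREREREREREREREREREREREREREREREiIiIiIiIiIiIhERERERERERERERERERERERERERERESIiIiIiIiIiIiIRERERERERERERERERERERERERERERIiIiIiIiIiIiIhEREREREREREREREREREREREREREREiIiIiIiIiIiIiIRERERERERERERERERERERERERERESIiIiIiIiIiIiIhERERERERERERERERERERERERERERIiIiIiIiIiIiIiIREREREREREREREREREREREREREREiIiIiIiIiIiIiIhERERERERERERERERERERERERERESIiIiIiIiIiIiIiIRERERERERERERERERERERERERERIiIiIiIiIiIiIiIhEREREREREREREREREREREREREREiIiIiIiIiIiIiIiIRERERERERERERERERERERERERESIiIiIiIiIiIiIiIhERERERERERERERERERERERERERIiIiIiIiIiIiIiIiIREREREREREREREREREREREREREiIiIiIiIiIiIiIiIhERERERERERERERERERERERERESIiIiIiIiIiIiIiIiIRERERERERERERERERERERERERIiIiIiIiIiIiIiIiIhEREREREREREREREREREREREREiIiIiIiIiIiIiIiIiIRERERERERERERERERERERERESIiIiIiIiIiIiIiIiIhERERERERERERERERERERERERIiIiIiIiIiIiIiIiIiIREREREREREREREREREREREREiIiIiIiIiIiIiIiIiIhERERERERERERERERERERERESIiIiIiIiIiIiIiIiIiERERERERERERERERERERERERIiIiIiIiIiIiIiIiIiIREREREREREREREREREREREREiIiIiIiIiIiIiIiIiIiERERERERERERERERERERERESIiIiIiIiIiIiIiIiIiIRERERERERERERERERERERER"/>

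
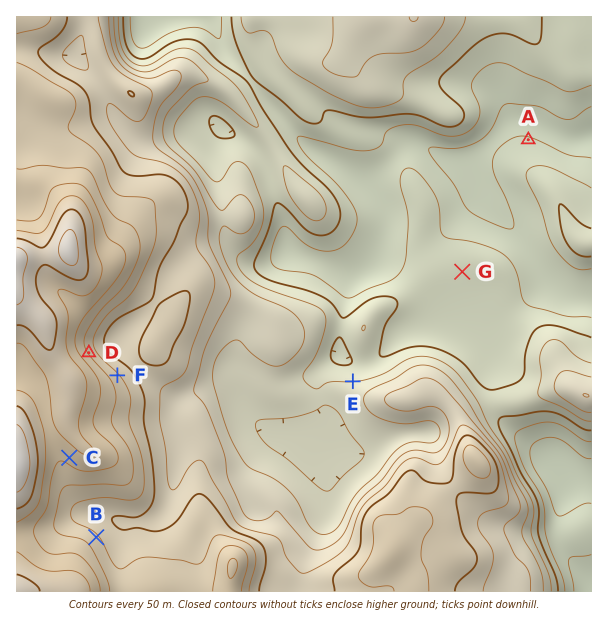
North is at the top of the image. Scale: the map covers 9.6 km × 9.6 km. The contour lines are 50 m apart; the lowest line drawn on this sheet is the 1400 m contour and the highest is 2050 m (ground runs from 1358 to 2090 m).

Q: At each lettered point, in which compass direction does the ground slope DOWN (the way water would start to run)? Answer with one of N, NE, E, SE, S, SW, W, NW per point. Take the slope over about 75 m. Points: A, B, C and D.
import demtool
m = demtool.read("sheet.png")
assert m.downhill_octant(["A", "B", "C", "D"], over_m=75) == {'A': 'N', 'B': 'NE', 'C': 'SW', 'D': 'NE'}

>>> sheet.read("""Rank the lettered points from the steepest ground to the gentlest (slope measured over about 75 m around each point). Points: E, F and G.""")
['F', 'E', 'G']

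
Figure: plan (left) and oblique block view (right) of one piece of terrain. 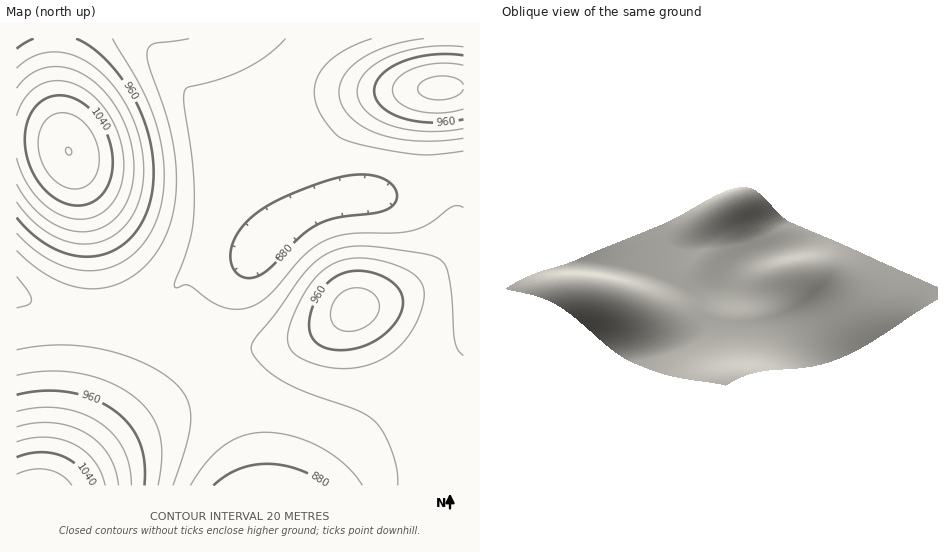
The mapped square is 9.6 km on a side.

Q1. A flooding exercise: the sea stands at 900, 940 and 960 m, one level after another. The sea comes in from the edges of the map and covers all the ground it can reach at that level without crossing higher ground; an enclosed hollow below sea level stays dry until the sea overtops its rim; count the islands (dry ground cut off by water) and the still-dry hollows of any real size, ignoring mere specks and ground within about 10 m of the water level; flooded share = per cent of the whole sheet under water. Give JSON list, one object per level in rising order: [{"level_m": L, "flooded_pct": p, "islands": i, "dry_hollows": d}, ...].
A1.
[{"level_m": 900, "flooded_pct": 24, "islands": 0, "dry_hollows": 0}, {"level_m": 940, "flooded_pct": 68, "islands": 1, "dry_hollows": 0}, {"level_m": 960, "flooded_pct": 77, "islands": 1, "dry_hollows": 0}]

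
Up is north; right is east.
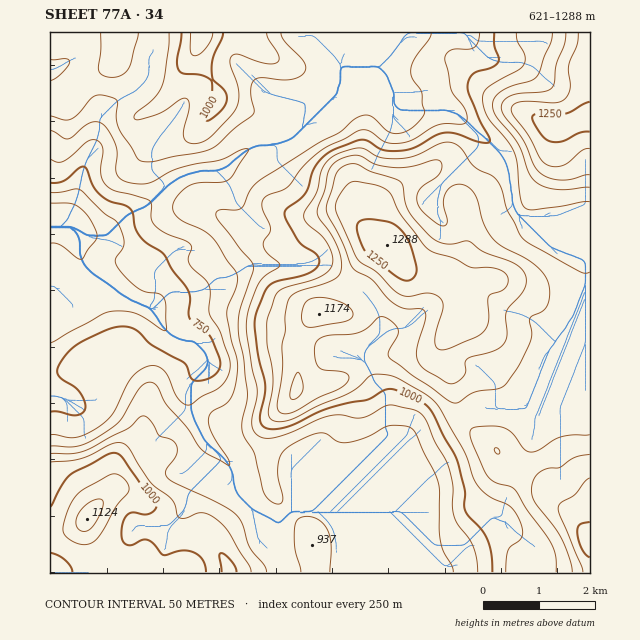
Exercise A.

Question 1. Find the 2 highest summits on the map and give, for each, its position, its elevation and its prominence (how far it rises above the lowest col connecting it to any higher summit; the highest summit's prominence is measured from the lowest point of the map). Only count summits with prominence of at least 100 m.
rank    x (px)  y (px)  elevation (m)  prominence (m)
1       387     245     1288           667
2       87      519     1124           252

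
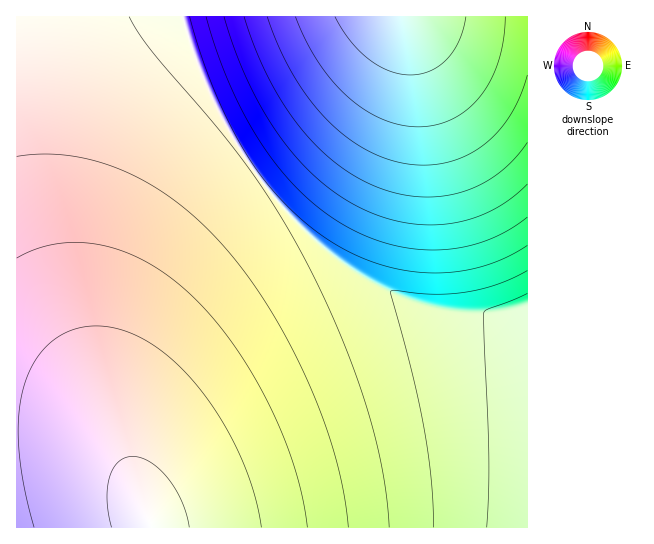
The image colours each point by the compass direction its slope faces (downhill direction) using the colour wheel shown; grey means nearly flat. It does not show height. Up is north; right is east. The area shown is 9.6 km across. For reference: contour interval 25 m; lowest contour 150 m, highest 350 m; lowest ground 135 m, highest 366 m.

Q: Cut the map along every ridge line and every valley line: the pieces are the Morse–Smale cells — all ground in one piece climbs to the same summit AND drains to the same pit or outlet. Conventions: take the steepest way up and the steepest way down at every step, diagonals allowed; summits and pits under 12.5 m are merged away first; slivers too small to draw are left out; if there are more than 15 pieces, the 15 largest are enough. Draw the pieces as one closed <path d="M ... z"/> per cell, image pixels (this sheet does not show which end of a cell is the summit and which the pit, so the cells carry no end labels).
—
<path d="M182 16l-166 1 0 510 511 1 1-209-19-3-51-3-47-12-44-21-29-20-25-21-22-22-28-34-34-50-28-58z"/><path d="M527 16l-344 0 0 5 13 41 13 32 32 59 39 52 43 43 44 32 44 21 47 12 69 6z"/>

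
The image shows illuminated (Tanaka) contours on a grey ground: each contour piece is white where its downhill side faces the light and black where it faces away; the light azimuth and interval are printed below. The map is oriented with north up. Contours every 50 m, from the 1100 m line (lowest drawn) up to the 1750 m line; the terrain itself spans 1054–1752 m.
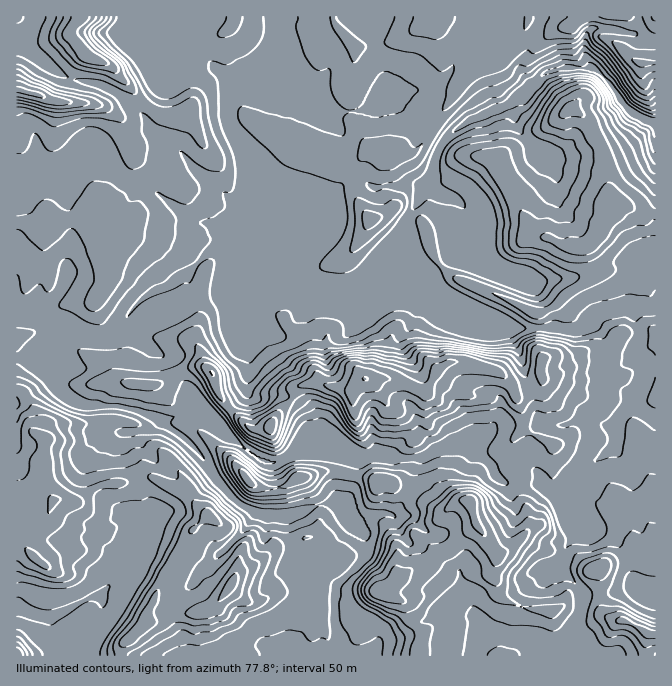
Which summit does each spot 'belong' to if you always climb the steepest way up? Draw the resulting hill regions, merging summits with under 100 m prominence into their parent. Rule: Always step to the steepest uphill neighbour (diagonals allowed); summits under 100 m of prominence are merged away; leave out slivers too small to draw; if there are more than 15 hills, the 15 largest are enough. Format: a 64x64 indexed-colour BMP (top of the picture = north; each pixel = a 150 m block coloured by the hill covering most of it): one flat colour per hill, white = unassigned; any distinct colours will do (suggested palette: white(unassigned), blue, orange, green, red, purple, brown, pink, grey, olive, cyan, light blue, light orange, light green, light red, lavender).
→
<image width="64" height="64" href="data:image/bmp;base64,Qk12CAAAAAAAAHYAAAAoAAAAQAAAAEAAAAABAAQAAAAAAAAIAAATCwAAEwsAABAAAAAAAAAA////ALR3HwAOf/8ALKAsACgn1gC9Z5QAS1aMAMJ34wB/f38AIr28AM++FwDox64AeLv/AIrfmACWmP8A1bDFAN3d3WZmZmZmZmZmZmZmZmZVVVVVVVVVVVVVVVVYiIiI3d3dZmZmZmZmZmZmZmZmZlVVVVVVVVVVVVVVVYiIiIjd3d1mZmZmZmZmZmZmZmZmVVVVVVVVVVVVVVVViIiIiN3d1mZmZmZmZmZmZmZmZmZVVVVVVVVVVVVVVVWIiIiI13d2ZmZmZmZmZmZmZmZmZlVVVVVVVVVVVVVVVYiIiIh3d3d2ZmZmZmZmZmZmZmZmVVVVVVVVVVVVVVVVWIiIiHd3d3d2ZmZmZmZmZmZmZmZVVVVVVVVVVVVVVVWIiIiId3d3d3dmZmZmZmZmZmZmZlVVVVVVVVVVVVVVVYiIiIh3d3d3d3ZmZmZmZmZmZmZmZlVVVVVVVVVVVVVYiIiIiHd3d3d3dmZmZmZmZmZmZmZmZVVVVVVVVVVVVYiIiIiId3d3d3d3ZmZmZmZmZmZmZmZlVVVVVVVVVVVVWIiIiIh3d3d3d3dmZmZmZmZmZmZmZmVVVVVVVVVVVVVYiIiIiHd3d3d3d2ZmZmZmZmZmZmZmVVVVVVVVVVVVVVWIiIiId3d3d3d3dmZmZmZmZmZmZmVVVVVVVVVVVVVVVYiIiIh3d3d3d3d2ZmZmZmaqqqZmVVVVVVVVVVVVVVVViIiIiHd3d3d3d3ZmZmZmqqqqqqqlVVVVVVVVVVVVVViIiIiId3d3d3d3dmZmZmqqqqqqqqVVVVVVVVVVVVVRGIiIiIh3d3d3d3dmZmZmqqqqqqqqqlVVVVVVVVVRERERiIiIiHd3d3d3d2ZmZmqqqqqqqqqqVVVVVVVVVRERERGIiIiId3d3d3d3ZmZmaqqqrKqqqqpVVVVVVVVRERERERGIiIh3d3d3d3ZmZmaqqqzMzKqqERERERFVVRERERERERiIiHd3d3d3dmZmaqqqzMzMwREREREREREREREREREREYiId3d3d3ERZmaqqqzMzMzBERERERERERERERERERERiIh3d3d3ERERGqqqzMzMzMERERERERERERERERERERGIiHd3d3cREREREREczMzMwRERERERERERERERERERERiBd3d3ERERERERERHMzMwRERERERERERERERERERERERF3dxEREREREREREREREREREREREREREREREREREREREXd3ERERERERERERERERERERERERERERERERERERERERd3cRERERERERERERERERERERERERERERERERERERERF3EREREREREREREREREREREREREREREREREREREREREREREREREREREREREREREREREREREREREREREREREREREREREREREREREREREREREREREREREREREREREREREREREREzMxERERERERERERERERERERERERERERERERERERERMzMzMRERERERERERERERERERERERRERERERBERERETMzMzMxEREREREREREREREREREREURERERERERBEREzMzMzMzMREREREREREREREREREREURERERERERERERDMzMzMzMzMREREREREREREREREREUREREREREREREREMzMzMzMzMzMRERERERERG7sREREUREREREREREREREQzMzMzMzMzMzERERERERu7u7sRERFERERERERERERERDMzMzMzMzMzMxERERERu7u7u7ERERREREREREREREREMzMzMzMzMzMzMxERERK7u7u7uxERERFEREREREREREQzMzMzMzMzMzMzMRERIiu7u7u7EREREURERERERERERDMzMzMzMzMzMzMzERIiIru7u7uxERERREREREREREREMzMzMzMzMzMzMzMRIiIiK7u7u7ERERFEREREREREREQzMzMzMzMzMzMzMzMiIiIru7u7uxERFERERERERERERDMzMzMzMzMzMzMzMiIiIiu7u7u7ERFEREREREREREREMzMzMzMzMzMzMzMyIiIiIru7u7uxREREREREREREREQzMzMzMzMzMzMzMzIiIiIiK7IiIiRERERERERERERERDMzMzMzMzMzMzMzMiIiIiIiIiIiIkREREREREREREREMzMzMzMzMzMzMzMyIiIiIiIiIiIiREREREREREREREQzMzMzMzMzMzMzMzIiIiIiIiIiIiJERERERERERERERDMzMzMzMzMzMzMzIiIiIiIiIiIiIiREREREREREREREMzMzMzMzMzMzMzMiIiIiIiIiIiIiIkREREREREREREQzMzMzMzMzMzMzMiIiIiIiIiIiIiIiJEREREREREREQjMzMzMzM5MzMzMyIiIiIiIiIiIiIiIiIkREREREREIiMzMzMzM5mTMzMzIiIiIiIiIiIiIiIiIiIkREREREIiIzMzMzM5mZMzMzMyIiIiIiIiIiIiIiIiIiJEREREQiIjMzMzmZmZmTMzMzIiIiIiIiIiIiIiIiIiIiREREQiIiMzOZmZmZmZkzMxESIiIiIiIiIiIiIiIiIiIiREQiIiIzOZmZmZmZmZmRERESIiIiIiIiIiIiIiIiIiIiIiIiIjmZmZmZmZmZkREREREiIiIiIiIiIiIiIiIiIiIiIiIiOZmZmZmZmZkRERERESIiIiIiIiIiIiIiIiIiIiIiIiI5mZmZmZEZkRERERERIiIiIiIiIiIiIiIiIiIiIiIiIjOZmZmZkREREREREREiIiIiIiIiIiIiIiIiIiIiIiIi"/>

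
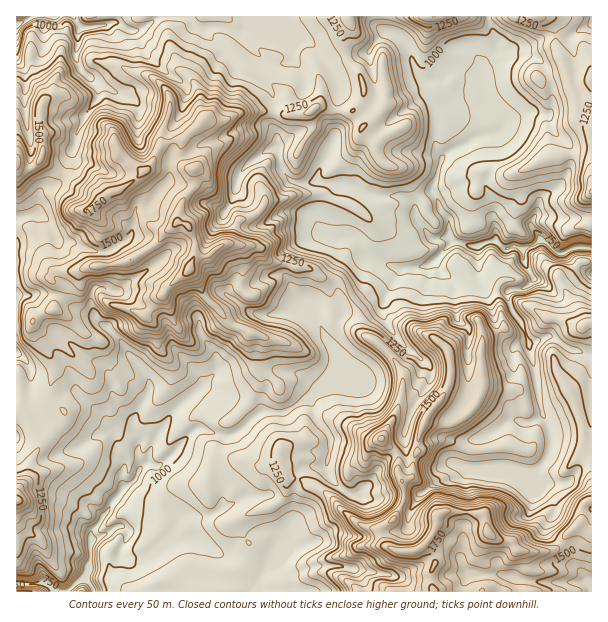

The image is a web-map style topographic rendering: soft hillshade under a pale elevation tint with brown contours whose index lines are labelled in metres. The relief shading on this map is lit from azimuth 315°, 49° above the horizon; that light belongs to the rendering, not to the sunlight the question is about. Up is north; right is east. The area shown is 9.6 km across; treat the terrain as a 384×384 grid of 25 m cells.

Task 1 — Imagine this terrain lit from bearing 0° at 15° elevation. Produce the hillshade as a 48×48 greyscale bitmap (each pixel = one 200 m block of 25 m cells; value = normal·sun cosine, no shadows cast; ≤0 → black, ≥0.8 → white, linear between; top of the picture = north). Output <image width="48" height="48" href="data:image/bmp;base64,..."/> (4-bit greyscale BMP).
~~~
<image width="48" height="48" href="data:image/bmp;base64,Qk32BAAAAAAAAHYAAAAoAAAAMAAAADAAAAABAAQAAAAAAIAEAAATCwAAEwsAABAAAAAAAAAAAAAAABEREQAiIiIAMzMzAERERABVVVUAZmZmAHd3dwCIiIgAmZmZAKqqqgC7u7sAzMzMAN3d3QDu7u4A////AAAACDR4h1VVVURVUwAI29yFWHipmFMiRAAABEV4iHVVVURGZCEollITVGVWUiMzMQADMFV2Z3dmZURFZndyAAAAM0MAAAEiEBAFVGlmVWd2VEREVolyAAN1JDIAAmmCACFWVFmHVVVUIjREREREI3rbQSIQfd7ZIgFFQQZTVUVDRDMiNDEAXMaZYQE3rvzLdgFEMQRUVUQyRmQhESEI/+xaqXm6it2qpyVUMhB3ZUMhNVZTAAGd27pL////2qqpyZYyISE3dlQ0RDMyASfGNDEy/////HaIy8dCIiITiIdmUzIhNHqBABBijdvLlkVUWbhmVDMiVnh2VERDVXdVAAaUFlMyIhNmN5ZVZlQzNEZ2Z3dmVURnMAejAAEiESNnVWZCJGVENENnh5h4h1ZERBaVAAFFVnVWZTVTEkQ0M1RGVFeauYY0ndVnAAAEaHhURTVUMzIjMjVERTR4iZZq3/laIBAANUdCNlVFZCIhMyNmZlMyJnebzcpaoSUAIjYxRlZVYxIiNCE2ZUMBI1Z3eIhoyBVBNFYiVmZTMSMzMyEkVTEUUzRVVUV4qTZUZ3UkdpQzIkNFMAIhMyEjIANVQwOpZFdXeJU3h1AjIyFDAAEAEAAAABRUEAjFAWhmd6Z5hQAjMRMwAAACAAAAJXZCAGxgBZh1RHWmEAAiE2cAAAAzAAaru5UzStokvNl5NkAxAEQAJWAAAAFAAYvMymRFnMiv/+rMiQAliHlCMgACQAEAKXIVdlRFiprf/+79xziqvVZUEAWIYwAAeCAAMyJFmHmqvLzque7JvSASAAEjaHAAEBVSEAFYqHiYiHd2aO12rDNFQgAAKKUAAAEhAUeqmHZ3mFaGd6RsllaJmIZSAnhyAAABjN3KdlQ0V4q5zJbv61aJiGaaYQR4gRMknduXUzM0R6h7lRygRUZ1EAAXdAA57rzHV3ZVQjRXU1AEAAQAAEdhAAASRlFVr8qZVFRDI0VWEwAAABADACVBAAEBV4eXObgiESMiNVVTRAMgAgAzEAElqnEAJXlTBclSIBNFZlQzchIQAQA0IAAmqqhQAWgwBIeJlVVWUgABQjQyAAAlUgAEirqEADQxIlmpckUyEAAAFVVUQgABVjEEiIQ3tDR2MAe4IARBAANDNXd3mWIAR5k0d0JM6TWJQABmQwJSAEVUQ2eImqhVRrdiR2acyWYzMQATNhBDA1EBMjVmd5mXNJV1SIvbu4lxERIgAQABRFUyRDRFVniEJIVlJb/7qXmoZjIhEhAAVUaXVFVFRFZkNYhiEr7aZ3jM3bhVaINFVVSJVVVVQyEjVYqmiJl0M6ut7duGeJhmVmZ3VVVVQgASVavavGMSJ9qLy7hmd2dkV1d1VVVVQyMzZbrcuCNXnLeamHZ3dldUiWZkNFVUVng0Zqi8p3m7ynmqh2dmZmY0eJdSE0REVoYmZpibm83LqIqqdnZmVWQiFblAABIjMiJHeL3OuruXeJmHZmVVVUMhFHMAAAACAAAkWd/vx5qTSKh0VVVVVDIhRiAAAAABAAACOA=="/>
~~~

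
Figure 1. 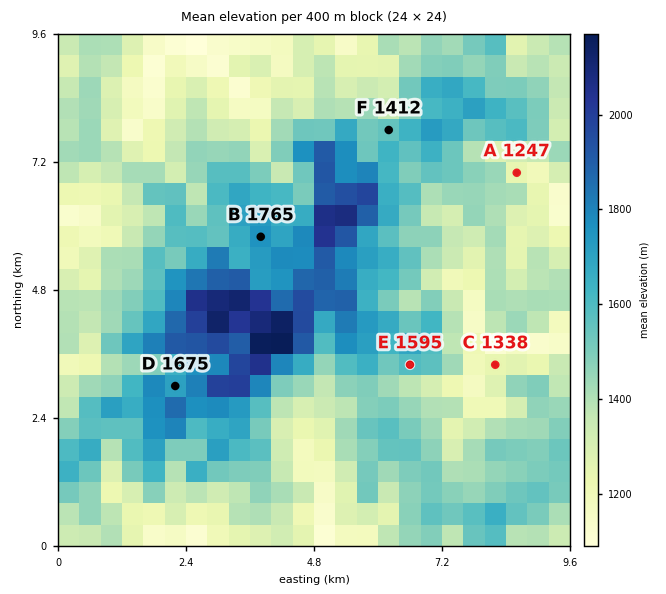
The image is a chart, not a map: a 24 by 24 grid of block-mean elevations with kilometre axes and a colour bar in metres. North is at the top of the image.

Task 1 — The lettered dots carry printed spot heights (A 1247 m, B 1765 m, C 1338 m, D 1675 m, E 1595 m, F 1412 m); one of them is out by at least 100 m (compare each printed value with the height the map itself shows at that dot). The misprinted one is F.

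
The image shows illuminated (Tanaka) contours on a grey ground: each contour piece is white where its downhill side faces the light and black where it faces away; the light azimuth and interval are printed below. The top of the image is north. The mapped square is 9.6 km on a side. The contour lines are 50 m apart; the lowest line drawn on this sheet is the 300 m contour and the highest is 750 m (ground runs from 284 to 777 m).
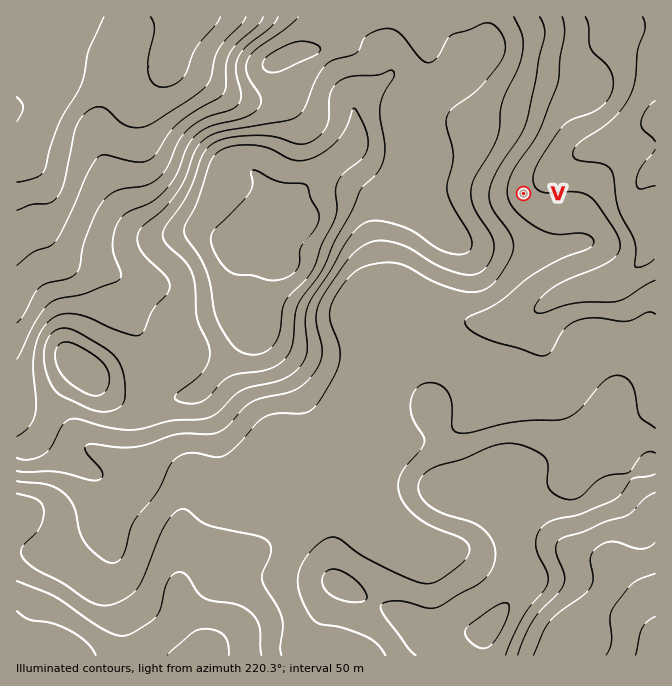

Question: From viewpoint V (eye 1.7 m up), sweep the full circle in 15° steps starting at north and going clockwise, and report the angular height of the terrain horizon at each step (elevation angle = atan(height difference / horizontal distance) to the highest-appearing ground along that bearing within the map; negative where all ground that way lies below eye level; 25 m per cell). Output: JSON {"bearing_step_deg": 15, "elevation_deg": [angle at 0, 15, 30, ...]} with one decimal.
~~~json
{"bearing_step_deg": 15, "elevation_deg": [4.8, 1.6, 0.3, -1.2, -3.3, -2.6, -1.2, -0.1, 1.3, 2.0, 2.6, 3.7, 5.1, 6.8, 8.6, 9.9, 10.2, 9.8, 9.4, 9.6, 9.8, 9.6, 8.7, 7.1]}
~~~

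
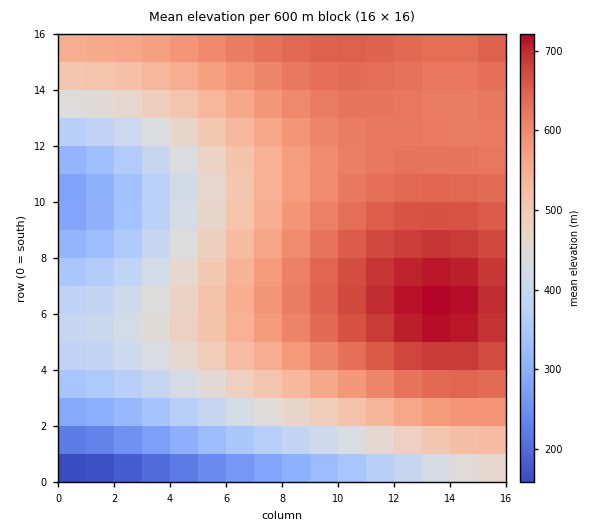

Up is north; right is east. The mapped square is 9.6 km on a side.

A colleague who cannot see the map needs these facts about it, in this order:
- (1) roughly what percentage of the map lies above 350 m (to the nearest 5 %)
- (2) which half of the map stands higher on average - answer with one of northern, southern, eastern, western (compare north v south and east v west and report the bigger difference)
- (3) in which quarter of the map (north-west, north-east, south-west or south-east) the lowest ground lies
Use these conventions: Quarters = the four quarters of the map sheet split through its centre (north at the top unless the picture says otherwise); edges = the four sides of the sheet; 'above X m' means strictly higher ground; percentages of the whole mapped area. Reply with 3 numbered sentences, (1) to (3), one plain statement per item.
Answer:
(1) Ground above 350 m makes up about 85 % of the sheet.
(2) On average the eastern half of the map is the higher ground.
(3) The lowest point lies in the south-west quarter of the map.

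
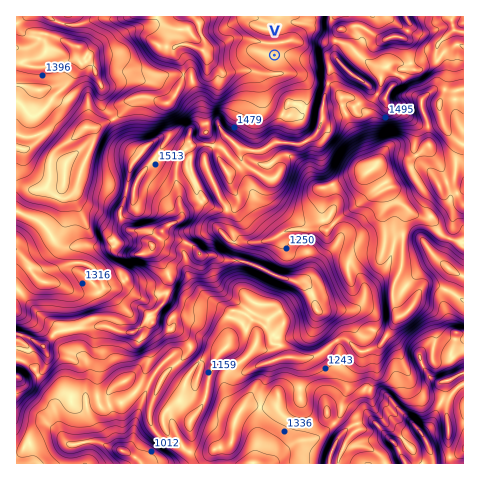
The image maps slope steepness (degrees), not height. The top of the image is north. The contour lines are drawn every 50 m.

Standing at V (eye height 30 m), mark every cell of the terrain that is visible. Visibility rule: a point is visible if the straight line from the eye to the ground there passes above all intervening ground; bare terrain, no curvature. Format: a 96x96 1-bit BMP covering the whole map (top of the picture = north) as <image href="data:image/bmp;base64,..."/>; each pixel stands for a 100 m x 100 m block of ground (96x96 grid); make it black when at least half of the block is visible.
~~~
<image width="96" height="96" href="data:image/bmp;base64,Qk2+BAAAAAAAAD4AAAAoAAAAYAAAAGAAAAABAAEAAAAAAIAEAAATCwAAEwsAAAIAAAAAAAAA////AAAAAAAAAAAAAAAAAAAAAAAAAAAAAAAAAAAAAAAAAAAAAAAAAAAAAAAAAAAAAAAAAAAAAAAAAAAAAAAAAAAAAAAAAAAAAAAAAAAAAAAAAAAAAAAAAAAAAAAAAAAAAAAAAAAAAAAAAAAAAAAAAAAAAAAAAAAAAAAAAAAAAAAAAAAAAAAAAAAAAAAAAAAAAAAAAAAAAAAAAAAAAAAAAAAAAAAAAAAAAAAAAAAAAAAAAAAAAAAAAAAAAAAAAAAAAAAAAAAAAAAAAAAAAAAAAAAAAAAAAAAAAAAAAAAAAAAAAAAAAAAAAAAAAAAAAAAAAAAAAAAAAAAAAAAAAAAAAAAAAAAAAAAAAAAAAAAAAAAAAAAAAAAAAAAAAAAAAAAAAAAAAAAAAAAAAAAAAAAAAAAAAAAAAAAAAAAAAAAAAAAAAAAAAAAAAAAAAAAAAAAAAAAAAAAAAAAAAAAAAAAAAAAAAAAAAAAAAAAAAAAAAAAAAAAAAAAAAAAAAAAAAAAAAAAAAAAAAAAAAAAAAAAAAAAAAAAAAAAAAAAAAAAAAAAAAAAAAAAAAAAAAAAAAAAAAAAAAAAAAAAAAAAAAAAAAAAAAAAAAAAAAAAAAAAAAAAAAAAAAAAAAAAAAAAAAAAAAAAAAAAAAAAAAAAAAAAAAAAAAAAAAAAAAAAAAAAAAAAAAAAAAAAAAAAAAAAAAAAAAAAAAAAAAAAAAAAAAAAAAAAAAAAAAAAAAAAAAAAAAAAAAAAAAAAAAAAAAAAAAAAAAAAAAAAAAAAAAAAAAAAAAAAAAAAAAAAAAAAAAAAAAAAAAAAAAAAAAAAAAAAAAAAAAAAAAAAAAAAAAAAAAAAAAAAAAAAAAAAAAAAAAAAAAAAAAAAAAAAAAAAAAAAAAAAAAAAAAAAAAAAAAAAAAAAAAAAAAAAAAAAAAAAAAAAAAAAAAAAAAAAAAAAAAAAAAAAAAAAAAAAAAAAAAAAAAAAAAAAAAAAAAAAAAAAAAAAAAAAAAAAAAAAAAAAAAAAgAAAAAAAAAAAAAAAwAAAAAAAAAAAAAAA4AAAAAAAAAAAAAAA8AAAAAAAAAAAAAAB+AAAIAAA4AAAAAAD/gAAMAAH8AAAAAADfwAD+BAP//gAAAAAHwAH/Bgf//wAAAAAPwAP/hg//w4AAAAAP4Af/hx//wYAAAAAP4Af4D5//gYAAAAAH8A/4A///gYAAAAAD8B/8A///gYAAAAAAID/8A///gcAAAAAAAD/8Af//wcAAAAAAAD/+Af///8AAAAAAAD+Bg////8AAAAAAAD/ng////+AAAAAAAD//w/v//+AAAAAAAH//5/v//+AAAAAAAH//5wH//+AAAAAAAH//5wAAf+AAAAAAAP//5gAH/+AAAAAAAP//hAA//+gAAAAAAP//AAA//+AAAAAAB//8AAA//8AAAAAAB//4AAA//9AAAAAAB//4AAAf//AAAAAAO//8AAB///AAAAAAcf/+AAH///gAAAAHwf/+AA/w//gAAAAHv//+AAIA/uAAAACMH/+HAAAAgeAAAAA="/>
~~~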